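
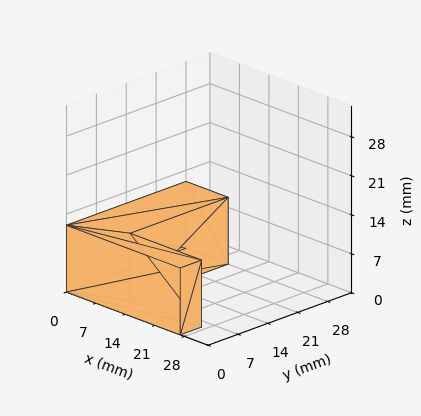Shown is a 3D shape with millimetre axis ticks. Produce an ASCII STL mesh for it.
Reading the render: the shape is an L-shaped prism: outer 27 × 28 mm, arm thicknesses ≈ 5 mm (horizontal) and 10 mm (vertical), extruded 12 mm in z (dimensions read to the nearest mm from the axis ticks). For the STL, each face is triangulated and given an outward normal.

solid part
  facet normal 0.0000 0.0000 -1.0000
    outer loop
      vertex 27.000 5.000 0.000
      vertex 27.000 0.000 0.000
      vertex 0.000 0.000 0.000
    endloop
  endfacet
  facet normal 0.0000 0.0000 -1.0000
    outer loop
      vertex 10.000 5.000 0.000
      vertex 27.000 5.000 0.000
      vertex 0.000 0.000 0.000
    endloop
  endfacet
  facet normal 0.0000 0.0000 -1.0000
    outer loop
      vertex 10.000 28.000 0.000
      vertex 10.000 5.000 0.000
      vertex 0.000 0.000 0.000
    endloop
  endfacet
  facet normal 0.0000 0.0000 -1.0000
    outer loop
      vertex 0.000 28.000 0.000
      vertex 10.000 28.000 0.000
      vertex 0.000 0.000 0.000
    endloop
  endfacet
  facet normal 0.0000 0.0000 1.0000
    outer loop
      vertex 0.000 0.000 12.000
      vertex 27.000 0.000 12.000
      vertex 27.000 5.000 12.000
    endloop
  endfacet
  facet normal 0.0000 0.0000 1.0000
    outer loop
      vertex 0.000 0.000 12.000
      vertex 27.000 5.000 12.000
      vertex 10.000 5.000 12.000
    endloop
  endfacet
  facet normal 0.0000 0.0000 1.0000
    outer loop
      vertex 0.000 0.000 12.000
      vertex 10.000 5.000 12.000
      vertex 10.000 28.000 12.000
    endloop
  endfacet
  facet normal 0.0000 0.0000 1.0000
    outer loop
      vertex 0.000 0.000 12.000
      vertex 10.000 28.000 12.000
      vertex 0.000 28.000 12.000
    endloop
  endfacet
  facet normal 0.0000 -1.0000 0.0000
    outer loop
      vertex 0.000 0.000 0.000
      vertex 27.000 0.000 0.000
      vertex 27.000 0.000 12.000
    endloop
  endfacet
  facet normal 0.0000 -1.0000 0.0000
    outer loop
      vertex 0.000 0.000 0.000
      vertex 27.000 0.000 12.000
      vertex 0.000 0.000 12.000
    endloop
  endfacet
  facet normal 1.0000 0.0000 0.0000
    outer loop
      vertex 27.000 0.000 0.000
      vertex 27.000 5.000 0.000
      vertex 27.000 5.000 12.000
    endloop
  endfacet
  facet normal 1.0000 0.0000 0.0000
    outer loop
      vertex 27.000 0.000 0.000
      vertex 27.000 5.000 12.000
      vertex 27.000 0.000 12.000
    endloop
  endfacet
  facet normal 0.0000 1.0000 0.0000
    outer loop
      vertex 27.000 5.000 0.000
      vertex 10.000 5.000 0.000
      vertex 10.000 5.000 12.000
    endloop
  endfacet
  facet normal 0.0000 1.0000 0.0000
    outer loop
      vertex 27.000 5.000 0.000
      vertex 10.000 5.000 12.000
      vertex 27.000 5.000 12.000
    endloop
  endfacet
  facet normal 1.0000 0.0000 0.0000
    outer loop
      vertex 10.000 5.000 0.000
      vertex 10.000 28.000 0.000
      vertex 10.000 28.000 12.000
    endloop
  endfacet
  facet normal 1.0000 0.0000 0.0000
    outer loop
      vertex 10.000 5.000 0.000
      vertex 10.000 28.000 12.000
      vertex 10.000 5.000 12.000
    endloop
  endfacet
  facet normal 0.0000 1.0000 0.0000
    outer loop
      vertex 10.000 28.000 0.000
      vertex 0.000 28.000 0.000
      vertex 0.000 28.000 12.000
    endloop
  endfacet
  facet normal 0.0000 1.0000 0.0000
    outer loop
      vertex 10.000 28.000 0.000
      vertex 0.000 28.000 12.000
      vertex 10.000 28.000 12.000
    endloop
  endfacet
  facet normal -1.0000 0.0000 0.0000
    outer loop
      vertex 0.000 28.000 0.000
      vertex 0.000 0.000 0.000
      vertex 0.000 0.000 12.000
    endloop
  endfacet
  facet normal -1.0000 0.0000 0.0000
    outer loop
      vertex 0.000 28.000 0.000
      vertex 0.000 0.000 12.000
      vertex 0.000 28.000 12.000
    endloop
  endfacet
endsolid part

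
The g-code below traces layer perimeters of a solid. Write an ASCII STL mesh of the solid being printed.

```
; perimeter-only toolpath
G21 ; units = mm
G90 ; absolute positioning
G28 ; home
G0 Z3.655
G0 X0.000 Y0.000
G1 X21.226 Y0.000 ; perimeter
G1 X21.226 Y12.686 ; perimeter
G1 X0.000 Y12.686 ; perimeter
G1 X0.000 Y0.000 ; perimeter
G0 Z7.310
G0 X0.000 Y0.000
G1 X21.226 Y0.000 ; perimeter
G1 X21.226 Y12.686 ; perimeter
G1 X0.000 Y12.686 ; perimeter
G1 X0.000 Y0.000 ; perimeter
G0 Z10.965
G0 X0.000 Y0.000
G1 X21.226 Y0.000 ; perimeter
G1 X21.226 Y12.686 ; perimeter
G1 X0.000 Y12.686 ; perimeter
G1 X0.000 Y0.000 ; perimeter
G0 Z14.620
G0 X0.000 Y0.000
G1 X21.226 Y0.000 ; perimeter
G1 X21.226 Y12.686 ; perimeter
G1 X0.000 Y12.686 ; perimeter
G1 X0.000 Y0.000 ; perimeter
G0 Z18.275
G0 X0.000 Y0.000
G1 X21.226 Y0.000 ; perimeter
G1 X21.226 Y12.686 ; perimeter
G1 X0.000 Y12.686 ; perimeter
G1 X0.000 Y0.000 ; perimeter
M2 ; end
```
solid part
  facet normal 0.0000 0.0000 -1.0000
    outer loop
      vertex 21.226 12.686 0.000
      vertex 21.226 0.000 0.000
      vertex 0.000 0.000 0.000
    endloop
  endfacet
  facet normal 0.0000 0.0000 -1.0000
    outer loop
      vertex 0.000 12.686 0.000
      vertex 21.226 12.686 0.000
      vertex 0.000 0.000 0.000
    endloop
  endfacet
  facet normal 0.0000 0.0000 1.0000
    outer loop
      vertex 0.000 0.000 18.275
      vertex 21.226 0.000 18.275
      vertex 21.226 12.686 18.275
    endloop
  endfacet
  facet normal 0.0000 0.0000 1.0000
    outer loop
      vertex 0.000 0.000 18.275
      vertex 21.226 12.686 18.275
      vertex 0.000 12.686 18.275
    endloop
  endfacet
  facet normal 0.0000 -1.0000 0.0000
    outer loop
      vertex 0.000 0.000 0.000
      vertex 21.226 0.000 0.000
      vertex 21.226 0.000 18.275
    endloop
  endfacet
  facet normal 0.0000 -1.0000 0.0000
    outer loop
      vertex 0.000 0.000 0.000
      vertex 21.226 0.000 18.275
      vertex 0.000 0.000 18.275
    endloop
  endfacet
  facet normal 0.0000 1.0000 0.0000
    outer loop
      vertex 21.226 12.686 18.275
      vertex 21.226 12.686 0.000
      vertex 0.000 12.686 0.000
    endloop
  endfacet
  facet normal 0.0000 1.0000 0.0000
    outer loop
      vertex 0.000 12.686 18.275
      vertex 21.226 12.686 18.275
      vertex 0.000 12.686 0.000
    endloop
  endfacet
  facet normal -1.0000 0.0000 0.0000
    outer loop
      vertex 0.000 12.686 18.275
      vertex 0.000 12.686 0.000
      vertex 0.000 0.000 0.000
    endloop
  endfacet
  facet normal -1.0000 0.0000 0.0000
    outer loop
      vertex 0.000 0.000 18.275
      vertex 0.000 12.686 18.275
      vertex 0.000 0.000 0.000
    endloop
  endfacet
  facet normal 1.0000 0.0000 0.0000
    outer loop
      vertex 21.226 0.000 0.000
      vertex 21.226 12.686 0.000
      vertex 21.226 12.686 18.275
    endloop
  endfacet
  facet normal 1.0000 0.0000 0.0000
    outer loop
      vertex 21.226 0.000 0.000
      vertex 21.226 12.686 18.275
      vertex 21.226 0.000 18.275
    endloop
  endfacet
endsolid part

The G0 Z moves step by Δz≈3.655 mm. Every layer's G1 loop is the same polygon, so the solid is a straight extrusion of it from z=0 to z≈18.3. Closing with flat bottom and top caps and triangulating gives 12 facets — a rectangular box, roughly 21.2 × 12.7 mm footprint and 18.3 mm tall.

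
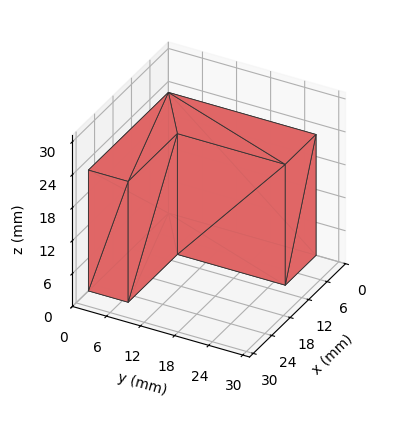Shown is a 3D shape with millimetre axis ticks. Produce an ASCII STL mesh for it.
Reading the render: the shape is an L-shaped prism: outer 26 × 26 mm, arm thicknesses ≈ 7 mm (horizontal) and 10 mm (vertical), extruded 22 mm in z (dimensions read to the nearest mm from the axis ticks). For the STL, each face is triangulated and given an outward normal.

solid part
  facet normal 0.0000 0.0000 -1.0000
    outer loop
      vertex 26.000 7.000 0.000
      vertex 26.000 0.000 0.000
      vertex 0.000 0.000 0.000
    endloop
  endfacet
  facet normal 0.0000 0.0000 -1.0000
    outer loop
      vertex 10.000 7.000 0.000
      vertex 26.000 7.000 0.000
      vertex 0.000 0.000 0.000
    endloop
  endfacet
  facet normal 0.0000 0.0000 -1.0000
    outer loop
      vertex 10.000 26.000 0.000
      vertex 10.000 7.000 0.000
      vertex 0.000 0.000 0.000
    endloop
  endfacet
  facet normal 0.0000 0.0000 -1.0000
    outer loop
      vertex 0.000 26.000 0.000
      vertex 10.000 26.000 0.000
      vertex 0.000 0.000 0.000
    endloop
  endfacet
  facet normal 0.0000 0.0000 1.0000
    outer loop
      vertex 0.000 0.000 22.000
      vertex 26.000 0.000 22.000
      vertex 26.000 7.000 22.000
    endloop
  endfacet
  facet normal 0.0000 0.0000 1.0000
    outer loop
      vertex 0.000 0.000 22.000
      vertex 26.000 7.000 22.000
      vertex 10.000 7.000 22.000
    endloop
  endfacet
  facet normal 0.0000 0.0000 1.0000
    outer loop
      vertex 0.000 0.000 22.000
      vertex 10.000 7.000 22.000
      vertex 10.000 26.000 22.000
    endloop
  endfacet
  facet normal 0.0000 0.0000 1.0000
    outer loop
      vertex 0.000 0.000 22.000
      vertex 10.000 26.000 22.000
      vertex 0.000 26.000 22.000
    endloop
  endfacet
  facet normal 0.0000 -1.0000 0.0000
    outer loop
      vertex 0.000 0.000 0.000
      vertex 26.000 0.000 0.000
      vertex 26.000 0.000 22.000
    endloop
  endfacet
  facet normal 0.0000 -1.0000 0.0000
    outer loop
      vertex 0.000 0.000 0.000
      vertex 26.000 0.000 22.000
      vertex 0.000 0.000 22.000
    endloop
  endfacet
  facet normal 1.0000 0.0000 0.0000
    outer loop
      vertex 26.000 0.000 0.000
      vertex 26.000 7.000 0.000
      vertex 26.000 7.000 22.000
    endloop
  endfacet
  facet normal 1.0000 0.0000 0.0000
    outer loop
      vertex 26.000 0.000 0.000
      vertex 26.000 7.000 22.000
      vertex 26.000 0.000 22.000
    endloop
  endfacet
  facet normal 0.0000 1.0000 0.0000
    outer loop
      vertex 26.000 7.000 0.000
      vertex 10.000 7.000 0.000
      vertex 10.000 7.000 22.000
    endloop
  endfacet
  facet normal 0.0000 1.0000 0.0000
    outer loop
      vertex 26.000 7.000 0.000
      vertex 10.000 7.000 22.000
      vertex 26.000 7.000 22.000
    endloop
  endfacet
  facet normal 1.0000 0.0000 0.0000
    outer loop
      vertex 10.000 7.000 0.000
      vertex 10.000 26.000 0.000
      vertex 10.000 26.000 22.000
    endloop
  endfacet
  facet normal 1.0000 0.0000 0.0000
    outer loop
      vertex 10.000 7.000 0.000
      vertex 10.000 26.000 22.000
      vertex 10.000 7.000 22.000
    endloop
  endfacet
  facet normal 0.0000 1.0000 0.0000
    outer loop
      vertex 10.000 26.000 0.000
      vertex 0.000 26.000 0.000
      vertex 0.000 26.000 22.000
    endloop
  endfacet
  facet normal 0.0000 1.0000 0.0000
    outer loop
      vertex 10.000 26.000 0.000
      vertex 0.000 26.000 22.000
      vertex 10.000 26.000 22.000
    endloop
  endfacet
  facet normal -1.0000 0.0000 0.0000
    outer loop
      vertex 0.000 26.000 0.000
      vertex 0.000 0.000 0.000
      vertex 0.000 0.000 22.000
    endloop
  endfacet
  facet normal -1.0000 0.0000 0.0000
    outer loop
      vertex 0.000 26.000 0.000
      vertex 0.000 0.000 22.000
      vertex 0.000 26.000 22.000
    endloop
  endfacet
endsolid part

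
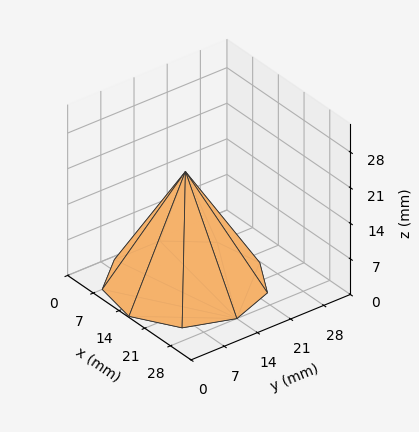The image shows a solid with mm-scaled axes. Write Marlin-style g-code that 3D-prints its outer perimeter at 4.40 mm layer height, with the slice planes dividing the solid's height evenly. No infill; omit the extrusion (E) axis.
Reading the render: the shape is a regular 9-sided pyramid, base circumscribed radius ≈ 14 mm, apex at z ≈ 22 mm (dimensions read to the nearest mm from the axis ticks). For the g-code, the solid's height is divided into equal slices at the stated Δz and each level perimeter traced with G1 moves after a G0 lift.

; perimeter-only toolpath
G21 ; units = mm
G90 ; absolute positioning
G28 ; home
; layer 1
G0 Z4.40
G0 X25.20 Y14.00
G1 X22.58 Y21.20
G1 X15.94 Y25.03
G1 X8.40 Y23.70
G1 X3.47 Y17.83
G1 X3.47 Y10.17
G1 X8.40 Y4.30
G1 X15.94 Y2.97
G1 X22.58 Y6.80
G1 X25.20 Y14.00
; layer 2
G0 Z8.80
G0 X22.40 Y14.00
G1 X20.43 Y19.40
G1 X15.46 Y22.27
G1 X9.80 Y21.27
G1 X6.10 Y16.87
G1 X6.10 Y11.13
G1 X9.80 Y6.73
G1 X15.46 Y5.73
G1 X20.43 Y8.60
G1 X22.40 Y14.00
; layer 3
G0 Z13.20
G0 X19.60 Y14.00
G1 X18.29 Y17.60
G1 X14.97 Y19.52
G1 X11.20 Y18.85
G1 X8.74 Y15.92
G1 X8.74 Y12.08
G1 X11.20 Y9.15
G1 X14.97 Y8.48
G1 X18.29 Y10.40
G1 X19.60 Y14.00
; layer 4
G0 Z17.60
G0 X16.80 Y14.00
G1 X16.14 Y15.80
G1 X14.49 Y16.76
G1 X12.60 Y16.42
G1 X11.37 Y14.96
G1 X11.37 Y13.04
G1 X12.60 Y11.58
G1 X14.49 Y11.24
G1 X16.14 Y12.20
G1 X16.80 Y14.00
M2 ; end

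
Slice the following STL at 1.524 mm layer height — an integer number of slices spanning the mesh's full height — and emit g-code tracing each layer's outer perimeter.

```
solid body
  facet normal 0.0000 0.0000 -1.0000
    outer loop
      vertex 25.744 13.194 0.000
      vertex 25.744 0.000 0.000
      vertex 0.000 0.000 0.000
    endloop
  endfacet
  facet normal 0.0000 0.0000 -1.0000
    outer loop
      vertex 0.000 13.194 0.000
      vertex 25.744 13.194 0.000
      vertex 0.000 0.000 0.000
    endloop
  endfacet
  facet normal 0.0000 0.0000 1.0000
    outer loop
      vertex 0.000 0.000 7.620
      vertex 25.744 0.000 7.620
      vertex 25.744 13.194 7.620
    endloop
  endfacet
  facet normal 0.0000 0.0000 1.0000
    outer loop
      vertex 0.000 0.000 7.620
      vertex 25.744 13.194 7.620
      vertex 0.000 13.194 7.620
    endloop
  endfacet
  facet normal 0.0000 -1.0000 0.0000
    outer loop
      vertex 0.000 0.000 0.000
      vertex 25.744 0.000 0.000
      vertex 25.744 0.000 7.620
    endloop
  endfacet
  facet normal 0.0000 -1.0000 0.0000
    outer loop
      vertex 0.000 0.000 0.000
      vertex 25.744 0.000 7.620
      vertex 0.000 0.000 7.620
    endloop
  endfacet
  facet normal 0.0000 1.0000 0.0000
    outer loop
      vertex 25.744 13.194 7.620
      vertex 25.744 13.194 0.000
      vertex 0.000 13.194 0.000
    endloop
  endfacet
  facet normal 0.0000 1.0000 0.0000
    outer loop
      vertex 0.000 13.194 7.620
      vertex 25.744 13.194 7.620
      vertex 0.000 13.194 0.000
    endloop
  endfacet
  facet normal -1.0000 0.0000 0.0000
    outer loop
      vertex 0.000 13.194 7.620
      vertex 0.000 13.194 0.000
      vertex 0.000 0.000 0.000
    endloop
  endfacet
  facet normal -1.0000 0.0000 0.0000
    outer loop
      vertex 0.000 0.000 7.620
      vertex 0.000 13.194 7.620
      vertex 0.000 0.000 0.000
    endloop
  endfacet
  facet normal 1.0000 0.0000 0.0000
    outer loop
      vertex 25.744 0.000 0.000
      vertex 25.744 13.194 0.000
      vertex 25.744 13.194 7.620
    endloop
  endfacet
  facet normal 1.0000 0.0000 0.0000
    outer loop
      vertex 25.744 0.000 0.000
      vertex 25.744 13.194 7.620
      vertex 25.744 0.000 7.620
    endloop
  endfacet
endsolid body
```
; perimeter-only toolpath
G21 ; units = mm
G90 ; absolute positioning
G28 ; home
; layer 1
G0 Z1.524
G0 X0.000 Y0.000
G1 X25.744 Y0.000
G1 X25.744 Y13.194
G1 X0.000 Y13.194
G1 X0.000 Y0.000
; layer 2
G0 Z3.048
G0 X0.000 Y0.000
G1 X25.744 Y0.000
G1 X25.744 Y13.194
G1 X0.000 Y13.194
G1 X0.000 Y0.000
; layer 3
G0 Z4.572
G0 X0.000 Y0.000
G1 X25.744 Y0.000
G1 X25.744 Y13.194
G1 X0.000 Y13.194
G1 X0.000 Y0.000
; layer 4
G0 Z6.096
G0 X0.000 Y0.000
G1 X25.744 Y0.000
G1 X25.744 Y13.194
G1 X0.000 Y13.194
G1 X0.000 Y0.000
; layer 5
G0 Z7.620
G0 X0.000 Y0.000
G1 X25.744 Y0.000
G1 X25.744 Y13.194
G1 X0.000 Y13.194
G1 X0.000 Y0.000
M2 ; end

The solid is a rectangular box, roughly 25.7 × 13.2 mm footprint and 7.62 mm tall. Slicing at Δz = 1.524 mm — 5 equal slices spanning the solid's height, so layer i sits at z = i·h/5 — gives 5 non-empty perimeters. Each is a 4-segment closed polygon; G0 lifts to the layer z and rapids to the start vertex, then G1 traces the edges.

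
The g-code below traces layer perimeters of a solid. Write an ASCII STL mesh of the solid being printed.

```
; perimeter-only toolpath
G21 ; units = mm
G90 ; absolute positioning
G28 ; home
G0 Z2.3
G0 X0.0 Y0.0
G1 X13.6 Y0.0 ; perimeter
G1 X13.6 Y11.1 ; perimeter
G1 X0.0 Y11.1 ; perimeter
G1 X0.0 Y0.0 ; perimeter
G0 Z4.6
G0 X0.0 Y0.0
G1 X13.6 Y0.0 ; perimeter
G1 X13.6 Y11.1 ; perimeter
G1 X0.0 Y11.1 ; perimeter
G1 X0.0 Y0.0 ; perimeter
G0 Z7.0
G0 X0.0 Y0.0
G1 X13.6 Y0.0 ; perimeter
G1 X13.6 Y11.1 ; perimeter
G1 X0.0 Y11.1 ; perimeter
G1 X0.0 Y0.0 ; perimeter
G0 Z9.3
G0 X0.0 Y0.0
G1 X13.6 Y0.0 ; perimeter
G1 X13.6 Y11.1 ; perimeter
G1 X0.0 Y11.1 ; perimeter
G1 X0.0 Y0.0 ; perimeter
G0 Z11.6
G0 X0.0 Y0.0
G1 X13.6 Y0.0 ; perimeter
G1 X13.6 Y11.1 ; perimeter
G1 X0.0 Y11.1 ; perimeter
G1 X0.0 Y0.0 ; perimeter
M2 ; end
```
solid part
  facet normal 0.0000 0.0000 -1.0000
    outer loop
      vertex 13.6 11.1 0.0
      vertex 13.6 0.0 0.0
      vertex 0.0 0.0 0.0
    endloop
  endfacet
  facet normal 0.0000 0.0000 -1.0000
    outer loop
      vertex 0.0 11.1 0.0
      vertex 13.6 11.1 0.0
      vertex 0.0 0.0 0.0
    endloop
  endfacet
  facet normal 0.0000 0.0000 1.0000
    outer loop
      vertex 0.0 0.0 11.6
      vertex 13.6 0.0 11.6
      vertex 13.6 11.1 11.6
    endloop
  endfacet
  facet normal 0.0000 0.0000 1.0000
    outer loop
      vertex 0.0 0.0 11.6
      vertex 13.6 11.1 11.6
      vertex 0.0 11.1 11.6
    endloop
  endfacet
  facet normal 0.0000 -1.0000 0.0000
    outer loop
      vertex 0.0 0.0 0.0
      vertex 13.6 0.0 0.0
      vertex 13.6 0.0 11.6
    endloop
  endfacet
  facet normal 0.0000 -1.0000 0.0000
    outer loop
      vertex 0.0 0.0 0.0
      vertex 13.6 0.0 11.6
      vertex 0.0 0.0 11.6
    endloop
  endfacet
  facet normal 0.0000 1.0000 0.0000
    outer loop
      vertex 13.6 11.1 11.6
      vertex 13.6 11.1 0.0
      vertex 0.0 11.1 0.0
    endloop
  endfacet
  facet normal 0.0000 1.0000 0.0000
    outer loop
      vertex 0.0 11.1 11.6
      vertex 13.6 11.1 11.6
      vertex 0.0 11.1 0.0
    endloop
  endfacet
  facet normal -1.0000 0.0000 0.0000
    outer loop
      vertex 0.0 11.1 11.6
      vertex 0.0 11.1 0.0
      vertex 0.0 0.0 0.0
    endloop
  endfacet
  facet normal -1.0000 0.0000 0.0000
    outer loop
      vertex 0.0 0.0 11.6
      vertex 0.0 11.1 11.6
      vertex 0.0 0.0 0.0
    endloop
  endfacet
  facet normal 1.0000 0.0000 0.0000
    outer loop
      vertex 13.6 0.0 0.0
      vertex 13.6 11.1 0.0
      vertex 13.6 11.1 11.6
    endloop
  endfacet
  facet normal 1.0000 0.0000 0.0000
    outer loop
      vertex 13.6 0.0 0.0
      vertex 13.6 11.1 11.6
      vertex 13.6 0.0 11.6
    endloop
  endfacet
endsolid part

The G0 Z moves step by Δz≈2.3 mm. Every layer's G1 loop is the same polygon, so the solid is a straight extrusion of it from z=0 to z≈11.6. Closing with flat bottom and top caps and triangulating gives 12 facets — a rectangular box, roughly 13.6 × 11.1 mm footprint and 11.6 mm tall.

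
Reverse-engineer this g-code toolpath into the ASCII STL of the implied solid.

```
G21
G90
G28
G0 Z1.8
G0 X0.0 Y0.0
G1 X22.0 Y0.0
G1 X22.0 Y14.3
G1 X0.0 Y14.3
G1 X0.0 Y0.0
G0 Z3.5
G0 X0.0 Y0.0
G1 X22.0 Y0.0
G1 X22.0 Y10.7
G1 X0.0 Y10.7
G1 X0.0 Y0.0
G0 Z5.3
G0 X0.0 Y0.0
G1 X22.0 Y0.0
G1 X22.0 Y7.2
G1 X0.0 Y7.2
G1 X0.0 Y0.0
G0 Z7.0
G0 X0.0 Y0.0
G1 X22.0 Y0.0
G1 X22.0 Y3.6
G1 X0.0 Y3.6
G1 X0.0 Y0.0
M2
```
solid part
  facet normal 0.0000 0.0000 -1.0000
    outer loop
      vertex 22.0 17.9 0.0
      vertex 22.0 0.0 0.0
      vertex 0.0 0.0 0.0
    endloop
  endfacet
  facet normal 0.0000 0.0000 -1.0000
    outer loop
      vertex 0.0 17.9 0.0
      vertex 22.0 17.9 0.0
      vertex 0.0 0.0 0.0
    endloop
  endfacet
  facet normal 0.0000 -1.0000 0.0000
    outer loop
      vertex 0.0 0.0 0.0
      vertex 22.0 0.0 0.0
      vertex 22.0 0.0 8.8
    endloop
  endfacet
  facet normal 0.0000 -1.0000 0.0000
    outer loop
      vertex 0.0 0.0 0.0
      vertex 22.0 0.0 8.8
      vertex 0.0 0.0 8.8
    endloop
  endfacet
  facet normal 0.0000 0.4412 0.8974
    outer loop
      vertex 0.0 0.0 8.8
      vertex 22.0 0.0 8.8
      vertex 22.0 17.9 0.0
    endloop
  endfacet
  facet normal 0.0000 0.4412 0.8974
    outer loop
      vertex 0.0 0.0 8.8
      vertex 22.0 17.9 0.0
      vertex 0.0 17.9 0.0
    endloop
  endfacet
  facet normal -1.0000 0.0000 0.0000
    outer loop
      vertex 0.0 0.0 8.8
      vertex 0.0 17.9 0.0
      vertex 0.0 0.0 0.0
    endloop
  endfacet
  facet normal 1.0000 0.0000 0.0000
    outer loop
      vertex 22.0 0.0 0.0
      vertex 22.0 17.9 0.0
      vertex 22.0 0.0 8.8
    endloop
  endfacet
endsolid part

The G0 Z moves step by Δz≈1.8 mm. The G1 loops shrink linearly with z, so the solid tapers from its base footprint up to z≈8.8. Closing with a flat bottom cap and the tapered top and triangulating gives 8 facets — a wedge (ramp): 22 × 17.9 mm base, rising to 8.8 mm along the y=0 edge and sloping linearly to z=0 at y=17.9.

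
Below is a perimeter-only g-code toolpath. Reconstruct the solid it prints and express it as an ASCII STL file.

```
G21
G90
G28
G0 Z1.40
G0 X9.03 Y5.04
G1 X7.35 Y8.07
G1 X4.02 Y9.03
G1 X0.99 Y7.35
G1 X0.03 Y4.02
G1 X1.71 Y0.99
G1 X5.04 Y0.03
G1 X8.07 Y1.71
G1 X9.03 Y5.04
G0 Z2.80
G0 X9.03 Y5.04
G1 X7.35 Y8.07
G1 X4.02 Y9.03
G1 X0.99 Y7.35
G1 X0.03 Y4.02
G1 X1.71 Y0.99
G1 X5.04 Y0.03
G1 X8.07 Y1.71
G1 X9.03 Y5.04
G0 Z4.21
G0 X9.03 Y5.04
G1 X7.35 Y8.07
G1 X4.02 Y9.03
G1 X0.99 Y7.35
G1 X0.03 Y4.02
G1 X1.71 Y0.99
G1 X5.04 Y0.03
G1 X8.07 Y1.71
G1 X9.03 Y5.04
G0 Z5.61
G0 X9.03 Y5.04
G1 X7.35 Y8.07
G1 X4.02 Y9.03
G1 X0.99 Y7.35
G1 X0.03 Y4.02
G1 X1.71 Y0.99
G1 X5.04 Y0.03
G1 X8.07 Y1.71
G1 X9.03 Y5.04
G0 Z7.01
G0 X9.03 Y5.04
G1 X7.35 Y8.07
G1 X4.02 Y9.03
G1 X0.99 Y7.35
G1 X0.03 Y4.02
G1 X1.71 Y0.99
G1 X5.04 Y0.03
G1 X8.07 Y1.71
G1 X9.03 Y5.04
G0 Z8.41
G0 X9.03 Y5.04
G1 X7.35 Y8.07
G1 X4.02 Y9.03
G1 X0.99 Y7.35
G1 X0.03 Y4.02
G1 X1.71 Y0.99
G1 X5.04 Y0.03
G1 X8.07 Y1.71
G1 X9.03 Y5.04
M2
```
solid part
  facet normal 0.0000 0.0000 -1.0000
    outer loop
      vertex 4.02 9.03 0.00
      vertex 7.35 8.07 0.00
      vertex 9.03 5.04 0.00
    endloop
  endfacet
  facet normal 0.0000 0.0000 -1.0000
    outer loop
      vertex 0.99 7.35 0.00
      vertex 4.02 9.03 0.00
      vertex 9.03 5.04 0.00
    endloop
  endfacet
  facet normal 0.0000 0.0000 -1.0000
    outer loop
      vertex 0.03 4.02 0.00
      vertex 0.99 7.35 0.00
      vertex 9.03 5.04 0.00
    endloop
  endfacet
  facet normal 0.0000 0.0000 -1.0000
    outer loop
      vertex 1.71 0.99 0.00
      vertex 0.03 4.02 0.00
      vertex 9.03 5.04 0.00
    endloop
  endfacet
  facet normal 0.0000 0.0000 -1.0000
    outer loop
      vertex 5.04 0.03 0.00
      vertex 1.71 0.99 0.00
      vertex 9.03 5.04 0.00
    endloop
  endfacet
  facet normal 0.0000 0.0000 -1.0000
    outer loop
      vertex 8.07 1.71 0.00
      vertex 5.04 0.03 0.00
      vertex 9.03 5.04 0.00
    endloop
  endfacet
  facet normal 0.0000 0.0000 1.0000
    outer loop
      vertex 9.03 5.04 8.41
      vertex 7.35 8.07 8.41
      vertex 4.02 9.03 8.41
    endloop
  endfacet
  facet normal 0.0000 0.0000 1.0000
    outer loop
      vertex 9.03 5.04 8.41
      vertex 4.02 9.03 8.41
      vertex 0.99 7.35 8.41
    endloop
  endfacet
  facet normal 0.0000 0.0000 1.0000
    outer loop
      vertex 9.03 5.04 8.41
      vertex 0.99 7.35 8.41
      vertex 0.03 4.02 8.41
    endloop
  endfacet
  facet normal 0.0000 0.0000 1.0000
    outer loop
      vertex 9.03 5.04 8.41
      vertex 0.03 4.02 8.41
      vertex 1.71 0.99 8.41
    endloop
  endfacet
  facet normal 0.0000 0.0000 1.0000
    outer loop
      vertex 9.03 5.04 8.41
      vertex 1.71 0.99 8.41
      vertex 5.04 0.03 8.41
    endloop
  endfacet
  facet normal 0.0000 0.0000 1.0000
    outer loop
      vertex 9.03 5.04 8.41
      vertex 5.04 0.03 8.41
      vertex 8.07 1.71 8.41
    endloop
  endfacet
  facet normal 0.8746 0.4849 0.0000
    outer loop
      vertex 9.03 5.04 0.00
      vertex 7.35 8.07 0.00
      vertex 7.35 8.07 8.41
    endloop
  endfacet
  facet normal 0.8746 0.4849 0.0000
    outer loop
      vertex 9.03 5.04 0.00
      vertex 7.35 8.07 8.41
      vertex 9.03 5.04 8.41
    endloop
  endfacet
  facet normal 0.2770 0.9609 0.0000
    outer loop
      vertex 7.35 8.07 0.00
      vertex 4.02 9.03 0.00
      vertex 4.02 9.03 8.41
    endloop
  endfacet
  facet normal 0.2770 0.9609 0.0000
    outer loop
      vertex 7.35 8.07 0.00
      vertex 4.02 9.03 8.41
      vertex 7.35 8.07 8.41
    endloop
  endfacet
  facet normal -0.4849 0.8746 0.0000
    outer loop
      vertex 4.02 9.03 0.00
      vertex 0.99 7.35 0.00
      vertex 0.99 7.35 8.41
    endloop
  endfacet
  facet normal -0.4849 0.8746 0.0000
    outer loop
      vertex 4.02 9.03 0.00
      vertex 0.99 7.35 8.41
      vertex 4.02 9.03 8.41
    endloop
  endfacet
  facet normal -0.9609 0.2770 0.0000
    outer loop
      vertex 0.99 7.35 0.00
      vertex 0.03 4.02 0.00
      vertex 0.03 4.02 8.41
    endloop
  endfacet
  facet normal -0.9609 0.2770 0.0000
    outer loop
      vertex 0.99 7.35 0.00
      vertex 0.03 4.02 8.41
      vertex 0.99 7.35 8.41
    endloop
  endfacet
  facet normal -0.8746 -0.4849 0.0000
    outer loop
      vertex 0.03 4.02 0.00
      vertex 1.71 0.99 0.00
      vertex 1.71 0.99 8.41
    endloop
  endfacet
  facet normal -0.8746 -0.4849 0.0000
    outer loop
      vertex 0.03 4.02 0.00
      vertex 1.71 0.99 8.41
      vertex 0.03 4.02 8.41
    endloop
  endfacet
  facet normal -0.2770 -0.9609 0.0000
    outer loop
      vertex 1.71 0.99 0.00
      vertex 5.04 0.03 0.00
      vertex 5.04 0.03 8.41
    endloop
  endfacet
  facet normal -0.2770 -0.9609 0.0000
    outer loop
      vertex 1.71 0.99 0.00
      vertex 5.04 0.03 8.41
      vertex 1.71 0.99 8.41
    endloop
  endfacet
  facet normal 0.4849 -0.8746 0.0000
    outer loop
      vertex 5.04 0.03 0.00
      vertex 8.07 1.71 0.00
      vertex 8.07 1.71 8.41
    endloop
  endfacet
  facet normal 0.4849 -0.8746 0.0000
    outer loop
      vertex 5.04 0.03 0.00
      vertex 8.07 1.71 8.41
      vertex 5.04 0.03 8.41
    endloop
  endfacet
  facet normal 0.9609 -0.2770 0.0000
    outer loop
      vertex 8.07 1.71 0.00
      vertex 9.03 5.04 0.00
      vertex 9.03 5.04 8.41
    endloop
  endfacet
  facet normal 0.9609 -0.2770 0.0000
    outer loop
      vertex 8.07 1.71 0.00
      vertex 9.03 5.04 8.41
      vertex 8.07 1.71 8.41
    endloop
  endfacet
endsolid part

The G0 Z moves step by Δz≈1.40 mm. Every layer's G1 loop is the same polygon, so the solid is a straight extrusion of it from z=0 to z≈8.41. Closing with flat bottom and top caps and triangulating gives 28 facets — a regular 8-sided prism (a cylinder approximated with 8 flat sides), circumscribed radius ≈ 4.53 mm, height ≈ 8.41 mm.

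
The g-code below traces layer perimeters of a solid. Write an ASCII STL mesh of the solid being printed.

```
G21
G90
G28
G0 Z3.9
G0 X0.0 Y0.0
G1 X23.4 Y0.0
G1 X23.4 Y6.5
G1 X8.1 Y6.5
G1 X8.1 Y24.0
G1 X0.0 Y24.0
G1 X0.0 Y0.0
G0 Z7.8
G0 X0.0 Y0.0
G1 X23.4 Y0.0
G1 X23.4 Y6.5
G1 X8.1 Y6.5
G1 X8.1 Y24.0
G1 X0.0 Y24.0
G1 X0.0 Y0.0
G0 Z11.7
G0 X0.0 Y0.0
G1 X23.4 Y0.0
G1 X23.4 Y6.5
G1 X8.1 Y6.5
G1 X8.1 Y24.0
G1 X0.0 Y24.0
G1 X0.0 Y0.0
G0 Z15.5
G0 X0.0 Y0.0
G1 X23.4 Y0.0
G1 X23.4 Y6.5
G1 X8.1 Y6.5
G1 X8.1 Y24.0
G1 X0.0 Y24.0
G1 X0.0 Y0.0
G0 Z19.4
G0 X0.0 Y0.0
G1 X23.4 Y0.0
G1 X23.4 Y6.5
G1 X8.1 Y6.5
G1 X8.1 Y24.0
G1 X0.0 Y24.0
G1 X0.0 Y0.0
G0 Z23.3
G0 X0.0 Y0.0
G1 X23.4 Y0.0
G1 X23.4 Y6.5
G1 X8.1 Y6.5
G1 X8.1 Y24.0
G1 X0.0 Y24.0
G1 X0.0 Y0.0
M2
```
solid part
  facet normal 0.0000 0.0000 -1.0000
    outer loop
      vertex 23.4 6.5 0.0
      vertex 23.4 0.0 0.0
      vertex 0.0 0.0 0.0
    endloop
  endfacet
  facet normal 0.0000 0.0000 -1.0000
    outer loop
      vertex 8.1 6.5 0.0
      vertex 23.4 6.5 0.0
      vertex 0.0 0.0 0.0
    endloop
  endfacet
  facet normal 0.0000 0.0000 -1.0000
    outer loop
      vertex 8.1 24.0 0.0
      vertex 8.1 6.5 0.0
      vertex 0.0 0.0 0.0
    endloop
  endfacet
  facet normal 0.0000 0.0000 -1.0000
    outer loop
      vertex 0.0 24.0 0.0
      vertex 8.1 24.0 0.0
      vertex 0.0 0.0 0.0
    endloop
  endfacet
  facet normal 0.0000 0.0000 1.0000
    outer loop
      vertex 0.0 0.0 23.3
      vertex 23.4 0.0 23.3
      vertex 23.4 6.5 23.3
    endloop
  endfacet
  facet normal 0.0000 0.0000 1.0000
    outer loop
      vertex 0.0 0.0 23.3
      vertex 23.4 6.5 23.3
      vertex 8.1 6.5 23.3
    endloop
  endfacet
  facet normal 0.0000 0.0000 1.0000
    outer loop
      vertex 0.0 0.0 23.3
      vertex 8.1 6.5 23.3
      vertex 8.1 24.0 23.3
    endloop
  endfacet
  facet normal 0.0000 0.0000 1.0000
    outer loop
      vertex 0.0 0.0 23.3
      vertex 8.1 24.0 23.3
      vertex 0.0 24.0 23.3
    endloop
  endfacet
  facet normal 0.0000 -1.0000 0.0000
    outer loop
      vertex 0.0 0.0 0.0
      vertex 23.4 0.0 0.0
      vertex 23.4 0.0 23.3
    endloop
  endfacet
  facet normal 0.0000 -1.0000 0.0000
    outer loop
      vertex 0.0 0.0 0.0
      vertex 23.4 0.0 23.3
      vertex 0.0 0.0 23.3
    endloop
  endfacet
  facet normal 1.0000 0.0000 0.0000
    outer loop
      vertex 23.4 0.0 0.0
      vertex 23.4 6.5 0.0
      vertex 23.4 6.5 23.3
    endloop
  endfacet
  facet normal 1.0000 0.0000 0.0000
    outer loop
      vertex 23.4 0.0 0.0
      vertex 23.4 6.5 23.3
      vertex 23.4 0.0 23.3
    endloop
  endfacet
  facet normal 0.0000 1.0000 0.0000
    outer loop
      vertex 23.4 6.5 0.0
      vertex 8.1 6.5 0.0
      vertex 8.1 6.5 23.3
    endloop
  endfacet
  facet normal 0.0000 1.0000 0.0000
    outer loop
      vertex 23.4 6.5 0.0
      vertex 8.1 6.5 23.3
      vertex 23.4 6.5 23.3
    endloop
  endfacet
  facet normal 1.0000 0.0000 0.0000
    outer loop
      vertex 8.1 6.5 0.0
      vertex 8.1 24.0 0.0
      vertex 8.1 24.0 23.3
    endloop
  endfacet
  facet normal 1.0000 0.0000 0.0000
    outer loop
      vertex 8.1 6.5 0.0
      vertex 8.1 24.0 23.3
      vertex 8.1 6.5 23.3
    endloop
  endfacet
  facet normal 0.0000 1.0000 0.0000
    outer loop
      vertex 8.1 24.0 0.0
      vertex 0.0 24.0 0.0
      vertex 0.0 24.0 23.3
    endloop
  endfacet
  facet normal 0.0000 1.0000 0.0000
    outer loop
      vertex 8.1 24.0 0.0
      vertex 0.0 24.0 23.3
      vertex 8.1 24.0 23.3
    endloop
  endfacet
  facet normal -1.0000 0.0000 0.0000
    outer loop
      vertex 0.0 24.0 0.0
      vertex 0.0 0.0 0.0
      vertex 0.0 0.0 23.3
    endloop
  endfacet
  facet normal -1.0000 0.0000 0.0000
    outer loop
      vertex 0.0 24.0 0.0
      vertex 0.0 0.0 23.3
      vertex 0.0 24.0 23.3
    endloop
  endfacet
endsolid part

The G0 Z moves step by Δz≈3.9 mm. Every layer's G1 loop is the same polygon, so the solid is a straight extrusion of it from z=0 to z≈23.3. Closing with flat bottom and top caps and triangulating gives 20 facets — an L-shaped prism: outer 23.4 × 24 mm, arm thicknesses ≈ 6.5 mm (horizontal) and 8.1 mm (vertical), extruded 23.3 mm in z.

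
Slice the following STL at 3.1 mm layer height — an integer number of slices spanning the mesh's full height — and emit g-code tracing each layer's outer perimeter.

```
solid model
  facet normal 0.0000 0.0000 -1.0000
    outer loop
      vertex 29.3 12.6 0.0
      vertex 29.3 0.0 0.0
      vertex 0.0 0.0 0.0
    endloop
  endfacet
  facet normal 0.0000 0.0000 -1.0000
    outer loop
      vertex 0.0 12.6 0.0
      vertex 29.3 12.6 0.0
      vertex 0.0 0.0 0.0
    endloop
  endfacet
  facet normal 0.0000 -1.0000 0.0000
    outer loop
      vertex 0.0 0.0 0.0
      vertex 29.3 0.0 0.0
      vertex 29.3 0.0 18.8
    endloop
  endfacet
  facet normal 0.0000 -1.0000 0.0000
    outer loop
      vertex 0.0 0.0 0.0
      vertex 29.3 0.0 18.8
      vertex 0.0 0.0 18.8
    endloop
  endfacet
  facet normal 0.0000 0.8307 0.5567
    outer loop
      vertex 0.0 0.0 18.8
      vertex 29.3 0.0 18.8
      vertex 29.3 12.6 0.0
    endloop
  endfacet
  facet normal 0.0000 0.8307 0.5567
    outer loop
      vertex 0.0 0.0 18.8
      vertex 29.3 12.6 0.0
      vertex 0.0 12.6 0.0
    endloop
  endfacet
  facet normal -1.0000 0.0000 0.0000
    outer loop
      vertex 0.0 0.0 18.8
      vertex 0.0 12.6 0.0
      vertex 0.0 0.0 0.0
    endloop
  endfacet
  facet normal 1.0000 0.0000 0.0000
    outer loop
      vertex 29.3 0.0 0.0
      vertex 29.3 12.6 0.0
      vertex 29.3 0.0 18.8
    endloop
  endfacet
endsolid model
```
; perimeter-only toolpath
G21 ; units = mm
G90 ; absolute positioning
G28 ; home
; layer 1
G0 Z3.1
G0 X0.0 Y0.0
G1 X29.3 Y0.0
G1 X29.3 Y10.5
G1 X0.0 Y10.5
G1 X0.0 Y0.0
; layer 2
G0 Z6.3
G0 X0.0 Y0.0
G1 X29.3 Y0.0
G1 X29.3 Y8.4
G1 X0.0 Y8.4
G1 X0.0 Y0.0
; layer 3
G0 Z9.4
G0 X0.0 Y0.0
G1 X29.3 Y0.0
G1 X29.3 Y6.3
G1 X0.0 Y6.3
G1 X0.0 Y0.0
; layer 4
G0 Z12.5
G0 X0.0 Y0.0
G1 X29.3 Y0.0
G1 X29.3 Y4.2
G1 X0.0 Y4.2
G1 X0.0 Y0.0
; layer 5
G0 Z15.7
G0 X0.0 Y0.0
G1 X29.3 Y0.0
G1 X29.3 Y2.1
G1 X0.0 Y2.1
G1 X0.0 Y0.0
M2 ; end

The solid is a wedge (ramp): 29.3 × 12.6 mm base, rising to 18.8 mm along the y=0 edge and sloping linearly to z=0 at y=12.6. Slicing at Δz = 3.1 mm — 6 equal slices spanning the solid's height, so layer i sits at z = i·h/6 — gives 5 non-empty perimeters. Each is a 4-segment closed polygon; G0 lifts to the layer z and rapids to the start vertex, then G1 traces the edges. The cross-section shrinks linearly with z (the slice at the apex is degenerate and omitted).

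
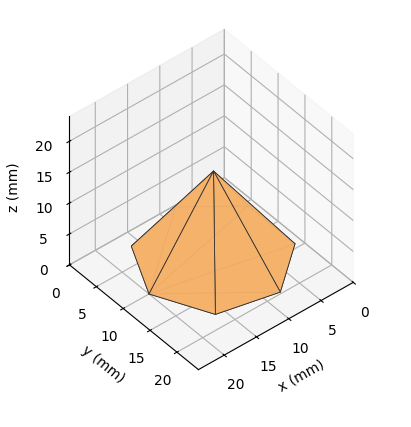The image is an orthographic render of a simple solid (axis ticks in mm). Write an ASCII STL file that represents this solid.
Reading the render: the shape is a regular 7-sided pyramid, base circumscribed radius ≈ 10 mm, apex at z ≈ 14 mm (dimensions read to the nearest mm from the axis ticks). For the STL, each face is triangulated and given an outward normal.

solid part
  facet normal 0.0000 0.0000 -1.0000
    outer loop
      vertex 7.77 19.75 0.00
      vertex 16.23 17.82 0.00
      vertex 20.00 10.00 0.00
    endloop
  endfacet
  facet normal 0.0000 0.0000 -1.0000
    outer loop
      vertex 0.99 14.34 0.00
      vertex 7.77 19.75 0.00
      vertex 20.00 10.00 0.00
    endloop
  endfacet
  facet normal 0.0000 0.0000 -1.0000
    outer loop
      vertex 0.99 5.66 0.00
      vertex 0.99 14.34 0.00
      vertex 20.00 10.00 0.00
    endloop
  endfacet
  facet normal 0.0000 0.0000 -1.0000
    outer loop
      vertex 7.77 0.25 0.00
      vertex 0.99 5.66 0.00
      vertex 20.00 10.00 0.00
    endloop
  endfacet
  facet normal 0.0000 0.0000 -1.0000
    outer loop
      vertex 16.23 2.18 0.00
      vertex 7.77 0.25 0.00
      vertex 20.00 10.00 0.00
    endloop
  endfacet
  facet normal 0.7575 0.3652 0.5411
    outer loop
      vertex 20.00 10.00 0.00
      vertex 16.23 17.82 0.00
      vertex 10.00 10.00 14.00
    endloop
  endfacet
  facet normal 0.1870 0.8198 0.5412
    outer loop
      vertex 16.23 17.82 0.00
      vertex 7.77 19.75 0.00
      vertex 10.00 10.00 14.00
    endloop
  endfacet
  facet normal -0.5244 0.6573 0.5413
    outer loop
      vertex 7.77 19.75 0.00
      vertex 0.99 14.34 0.00
      vertex 10.00 10.00 14.00
    endloop
  endfacet
  facet normal -0.8409 0.0000 0.5412
    outer loop
      vertex 0.99 14.34 0.00
      vertex 0.99 5.66 0.00
      vertex 10.00 10.00 14.00
    endloop
  endfacet
  facet normal -0.5244 -0.6573 0.5413
    outer loop
      vertex 0.99 5.66 0.00
      vertex 7.77 0.25 0.00
      vertex 10.00 10.00 14.00
    endloop
  endfacet
  facet normal 0.1870 -0.8198 0.5412
    outer loop
      vertex 7.77 0.25 0.00
      vertex 16.23 2.18 0.00
      vertex 10.00 10.00 14.00
    endloop
  endfacet
  facet normal 0.7575 -0.3652 0.5411
    outer loop
      vertex 16.23 2.18 0.00
      vertex 20.00 10.00 0.00
      vertex 10.00 10.00 14.00
    endloop
  endfacet
endsolid part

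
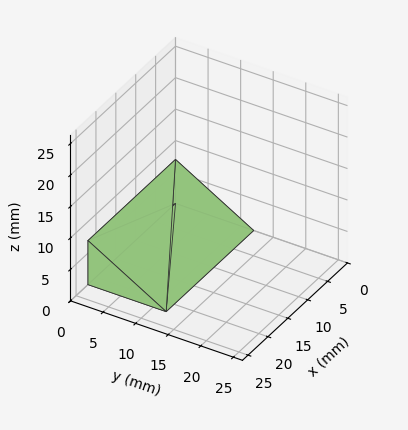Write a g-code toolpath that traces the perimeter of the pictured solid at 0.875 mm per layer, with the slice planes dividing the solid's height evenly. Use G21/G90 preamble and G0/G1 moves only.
Reading the render: the shape is a wedge (ramp): 22 × 12 mm base, rising to 7 mm along the y=0 edge and sloping linearly to z=0 at y=12 (dimensions read to the nearest mm from the axis ticks). For the g-code, the solid's height is divided into equal slices at the stated Δz and each level perimeter traced with G1 moves after a G0 lift.

; perimeter-only toolpath
G21 ; units = mm
G90 ; absolute positioning
G28 ; home
; layer 1
G0 Z0.875
G0 X0.000 Y0.000
G1 X22.000 Y0.000
G1 X22.000 Y10.500
G1 X0.000 Y10.500
G1 X0.000 Y0.000
; layer 2
G0 Z1.750
G0 X0.000 Y0.000
G1 X22.000 Y0.000
G1 X22.000 Y9.000
G1 X0.000 Y9.000
G1 X0.000 Y0.000
; layer 3
G0 Z2.625
G0 X0.000 Y0.000
G1 X22.000 Y0.000
G1 X22.000 Y7.500
G1 X0.000 Y7.500
G1 X0.000 Y0.000
; layer 4
G0 Z3.500
G0 X0.000 Y0.000
G1 X22.000 Y0.000
G1 X22.000 Y6.000
G1 X0.000 Y6.000
G1 X0.000 Y0.000
; layer 5
G0 Z4.375
G0 X0.000 Y0.000
G1 X22.000 Y0.000
G1 X22.000 Y4.500
G1 X0.000 Y4.500
G1 X0.000 Y0.000
; layer 6
G0 Z5.250
G0 X0.000 Y0.000
G1 X22.000 Y0.000
G1 X22.000 Y3.000
G1 X0.000 Y3.000
G1 X0.000 Y0.000
; layer 7
G0 Z6.125
G0 X0.000 Y0.000
G1 X22.000 Y0.000
G1 X22.000 Y1.500
G1 X0.000 Y1.500
G1 X0.000 Y0.000
M2 ; end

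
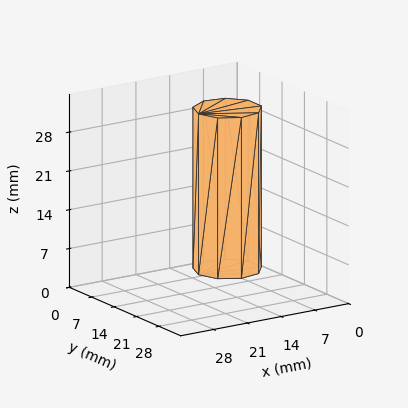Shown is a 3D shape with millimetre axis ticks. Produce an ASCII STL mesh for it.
Reading the render: the shape is a regular 9-sided prism (a cylinder approximated with 9 flat sides), circumscribed radius ≈ 6 mm, height ≈ 29 mm (dimensions read to the nearest mm from the axis ticks). For the STL, each face is triangulated and given an outward normal.

solid part
  facet normal 0.0000 0.0000 -1.0000
    outer loop
      vertex 7.042 11.909 0.000
      vertex 10.596 9.857 0.000
      vertex 12.000 6.000 0.000
    endloop
  endfacet
  facet normal 0.0000 0.0000 -1.0000
    outer loop
      vertex 3.000 11.196 0.000
      vertex 7.042 11.909 0.000
      vertex 12.000 6.000 0.000
    endloop
  endfacet
  facet normal 0.0000 0.0000 -1.0000
    outer loop
      vertex 0.362 8.052 0.000
      vertex 3.000 11.196 0.000
      vertex 12.000 6.000 0.000
    endloop
  endfacet
  facet normal 0.0000 0.0000 -1.0000
    outer loop
      vertex 0.362 3.948 0.000
      vertex 0.362 8.052 0.000
      vertex 12.000 6.000 0.000
    endloop
  endfacet
  facet normal 0.0000 0.0000 -1.0000
    outer loop
      vertex 3.000 0.804 0.000
      vertex 0.362 3.948 0.000
      vertex 12.000 6.000 0.000
    endloop
  endfacet
  facet normal 0.0000 0.0000 -1.0000
    outer loop
      vertex 7.042 0.091 0.000
      vertex 3.000 0.804 0.000
      vertex 12.000 6.000 0.000
    endloop
  endfacet
  facet normal 0.0000 0.0000 -1.0000
    outer loop
      vertex 10.596 2.143 0.000
      vertex 7.042 0.091 0.000
      vertex 12.000 6.000 0.000
    endloop
  endfacet
  facet normal 0.0000 0.0000 1.0000
    outer loop
      vertex 12.000 6.000 29.000
      vertex 10.596 9.857 29.000
      vertex 7.042 11.909 29.000
    endloop
  endfacet
  facet normal 0.0000 0.0000 1.0000
    outer loop
      vertex 12.000 6.000 29.000
      vertex 7.042 11.909 29.000
      vertex 3.000 11.196 29.000
    endloop
  endfacet
  facet normal 0.0000 0.0000 1.0000
    outer loop
      vertex 12.000 6.000 29.000
      vertex 3.000 11.196 29.000
      vertex 0.362 8.052 29.000
    endloop
  endfacet
  facet normal 0.0000 0.0000 1.0000
    outer loop
      vertex 12.000 6.000 29.000
      vertex 0.362 8.052 29.000
      vertex 0.362 3.948 29.000
    endloop
  endfacet
  facet normal 0.0000 0.0000 1.0000
    outer loop
      vertex 12.000 6.000 29.000
      vertex 0.362 3.948 29.000
      vertex 3.000 0.804 29.000
    endloop
  endfacet
  facet normal 0.0000 0.0000 1.0000
    outer loop
      vertex 12.000 6.000 29.000
      vertex 3.000 0.804 29.000
      vertex 7.042 0.091 29.000
    endloop
  endfacet
  facet normal 0.0000 0.0000 1.0000
    outer loop
      vertex 12.000 6.000 29.000
      vertex 7.042 0.091 29.000
      vertex 10.596 2.143 29.000
    endloop
  endfacet
  facet normal 0.9397 0.3421 0.0000
    outer loop
      vertex 12.000 6.000 0.000
      vertex 10.596 9.857 0.000
      vertex 10.596 9.857 29.000
    endloop
  endfacet
  facet normal 0.9397 0.3421 0.0000
    outer loop
      vertex 12.000 6.000 0.000
      vertex 10.596 9.857 29.000
      vertex 12.000 6.000 29.000
    endloop
  endfacet
  facet normal 0.5000 0.8660 0.0000
    outer loop
      vertex 10.596 9.857 0.000
      vertex 7.042 11.909 0.000
      vertex 7.042 11.909 29.000
    endloop
  endfacet
  facet normal 0.5000 0.8660 0.0000
    outer loop
      vertex 10.596 9.857 0.000
      vertex 7.042 11.909 29.000
      vertex 10.596 9.857 29.000
    endloop
  endfacet
  facet normal -0.1737 0.9848 0.0000
    outer loop
      vertex 7.042 11.909 0.000
      vertex 3.000 11.196 0.000
      vertex 3.000 11.196 29.000
    endloop
  endfacet
  facet normal -0.1737 0.9848 0.0000
    outer loop
      vertex 7.042 11.909 0.000
      vertex 3.000 11.196 29.000
      vertex 7.042 11.909 29.000
    endloop
  endfacet
  facet normal -0.7661 0.6428 0.0000
    outer loop
      vertex 3.000 11.196 0.000
      vertex 0.362 8.052 0.000
      vertex 0.362 8.052 29.000
    endloop
  endfacet
  facet normal -0.7661 0.6428 0.0000
    outer loop
      vertex 3.000 11.196 0.000
      vertex 0.362 8.052 29.000
      vertex 3.000 11.196 29.000
    endloop
  endfacet
  facet normal -1.0000 0.0000 0.0000
    outer loop
      vertex 0.362 8.052 0.000
      vertex 0.362 3.948 0.000
      vertex 0.362 3.948 29.000
    endloop
  endfacet
  facet normal -1.0000 0.0000 0.0000
    outer loop
      vertex 0.362 8.052 0.000
      vertex 0.362 3.948 29.000
      vertex 0.362 8.052 29.000
    endloop
  endfacet
  facet normal -0.7661 -0.6428 0.0000
    outer loop
      vertex 0.362 3.948 0.000
      vertex 3.000 0.804 0.000
      vertex 3.000 0.804 29.000
    endloop
  endfacet
  facet normal -0.7661 -0.6428 0.0000
    outer loop
      vertex 0.362 3.948 0.000
      vertex 3.000 0.804 29.000
      vertex 0.362 3.948 29.000
    endloop
  endfacet
  facet normal -0.1737 -0.9848 0.0000
    outer loop
      vertex 3.000 0.804 0.000
      vertex 7.042 0.091 0.000
      vertex 7.042 0.091 29.000
    endloop
  endfacet
  facet normal -0.1737 -0.9848 0.0000
    outer loop
      vertex 3.000 0.804 0.000
      vertex 7.042 0.091 29.000
      vertex 3.000 0.804 29.000
    endloop
  endfacet
  facet normal 0.5000 -0.8660 0.0000
    outer loop
      vertex 7.042 0.091 0.000
      vertex 10.596 2.143 0.000
      vertex 10.596 2.143 29.000
    endloop
  endfacet
  facet normal 0.5000 -0.8660 0.0000
    outer loop
      vertex 7.042 0.091 0.000
      vertex 10.596 2.143 29.000
      vertex 7.042 0.091 29.000
    endloop
  endfacet
  facet normal 0.9397 -0.3421 0.0000
    outer loop
      vertex 10.596 2.143 0.000
      vertex 12.000 6.000 0.000
      vertex 12.000 6.000 29.000
    endloop
  endfacet
  facet normal 0.9397 -0.3421 0.0000
    outer loop
      vertex 10.596 2.143 0.000
      vertex 12.000 6.000 29.000
      vertex 10.596 2.143 29.000
    endloop
  endfacet
endsolid part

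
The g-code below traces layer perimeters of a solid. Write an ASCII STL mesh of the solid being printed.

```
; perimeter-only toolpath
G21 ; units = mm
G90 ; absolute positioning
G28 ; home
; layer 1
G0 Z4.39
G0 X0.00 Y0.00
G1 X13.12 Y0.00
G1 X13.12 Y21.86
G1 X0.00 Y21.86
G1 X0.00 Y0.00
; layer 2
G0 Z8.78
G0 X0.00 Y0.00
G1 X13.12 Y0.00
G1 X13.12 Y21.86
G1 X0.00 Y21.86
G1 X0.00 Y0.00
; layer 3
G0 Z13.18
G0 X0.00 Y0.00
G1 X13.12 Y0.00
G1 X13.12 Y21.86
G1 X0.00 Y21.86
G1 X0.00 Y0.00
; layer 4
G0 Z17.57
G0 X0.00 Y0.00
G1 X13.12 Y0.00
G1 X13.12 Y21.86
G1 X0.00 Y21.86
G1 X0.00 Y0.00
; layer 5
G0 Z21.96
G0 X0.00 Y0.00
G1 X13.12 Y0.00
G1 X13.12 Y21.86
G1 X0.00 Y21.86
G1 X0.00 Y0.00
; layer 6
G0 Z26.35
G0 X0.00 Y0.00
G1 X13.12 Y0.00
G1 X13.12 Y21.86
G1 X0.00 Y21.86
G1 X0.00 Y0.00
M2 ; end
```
solid part
  facet normal 0.0000 0.0000 -1.0000
    outer loop
      vertex 13.12 21.86 0.00
      vertex 13.12 0.00 0.00
      vertex 0.00 0.00 0.00
    endloop
  endfacet
  facet normal 0.0000 0.0000 -1.0000
    outer loop
      vertex 0.00 21.86 0.00
      vertex 13.12 21.86 0.00
      vertex 0.00 0.00 0.00
    endloop
  endfacet
  facet normal 0.0000 0.0000 1.0000
    outer loop
      vertex 0.00 0.00 26.35
      vertex 13.12 0.00 26.35
      vertex 13.12 21.86 26.35
    endloop
  endfacet
  facet normal 0.0000 0.0000 1.0000
    outer loop
      vertex 0.00 0.00 26.35
      vertex 13.12 21.86 26.35
      vertex 0.00 21.86 26.35
    endloop
  endfacet
  facet normal 0.0000 -1.0000 0.0000
    outer loop
      vertex 0.00 0.00 0.00
      vertex 13.12 0.00 0.00
      vertex 13.12 0.00 26.35
    endloop
  endfacet
  facet normal 0.0000 -1.0000 0.0000
    outer loop
      vertex 0.00 0.00 0.00
      vertex 13.12 0.00 26.35
      vertex 0.00 0.00 26.35
    endloop
  endfacet
  facet normal 0.0000 1.0000 0.0000
    outer loop
      vertex 13.12 21.86 26.35
      vertex 13.12 21.86 0.00
      vertex 0.00 21.86 0.00
    endloop
  endfacet
  facet normal 0.0000 1.0000 0.0000
    outer loop
      vertex 0.00 21.86 26.35
      vertex 13.12 21.86 26.35
      vertex 0.00 21.86 0.00
    endloop
  endfacet
  facet normal -1.0000 0.0000 0.0000
    outer loop
      vertex 0.00 21.86 26.35
      vertex 0.00 21.86 0.00
      vertex 0.00 0.00 0.00
    endloop
  endfacet
  facet normal -1.0000 0.0000 0.0000
    outer loop
      vertex 0.00 0.00 26.35
      vertex 0.00 21.86 26.35
      vertex 0.00 0.00 0.00
    endloop
  endfacet
  facet normal 1.0000 0.0000 0.0000
    outer loop
      vertex 13.12 0.00 0.00
      vertex 13.12 21.86 0.00
      vertex 13.12 21.86 26.35
    endloop
  endfacet
  facet normal 1.0000 0.0000 0.0000
    outer loop
      vertex 13.12 0.00 0.00
      vertex 13.12 21.86 26.35
      vertex 13.12 0.00 26.35
    endloop
  endfacet
endsolid part

The G0 Z moves step by Δz≈4.39 mm. Every layer's G1 loop is the same polygon, so the solid is a straight extrusion of it from z=0 to z≈26.4. Closing with flat bottom and top caps and triangulating gives 12 facets — a rectangular box, roughly 13.1 × 21.9 mm footprint and 26.4 mm tall.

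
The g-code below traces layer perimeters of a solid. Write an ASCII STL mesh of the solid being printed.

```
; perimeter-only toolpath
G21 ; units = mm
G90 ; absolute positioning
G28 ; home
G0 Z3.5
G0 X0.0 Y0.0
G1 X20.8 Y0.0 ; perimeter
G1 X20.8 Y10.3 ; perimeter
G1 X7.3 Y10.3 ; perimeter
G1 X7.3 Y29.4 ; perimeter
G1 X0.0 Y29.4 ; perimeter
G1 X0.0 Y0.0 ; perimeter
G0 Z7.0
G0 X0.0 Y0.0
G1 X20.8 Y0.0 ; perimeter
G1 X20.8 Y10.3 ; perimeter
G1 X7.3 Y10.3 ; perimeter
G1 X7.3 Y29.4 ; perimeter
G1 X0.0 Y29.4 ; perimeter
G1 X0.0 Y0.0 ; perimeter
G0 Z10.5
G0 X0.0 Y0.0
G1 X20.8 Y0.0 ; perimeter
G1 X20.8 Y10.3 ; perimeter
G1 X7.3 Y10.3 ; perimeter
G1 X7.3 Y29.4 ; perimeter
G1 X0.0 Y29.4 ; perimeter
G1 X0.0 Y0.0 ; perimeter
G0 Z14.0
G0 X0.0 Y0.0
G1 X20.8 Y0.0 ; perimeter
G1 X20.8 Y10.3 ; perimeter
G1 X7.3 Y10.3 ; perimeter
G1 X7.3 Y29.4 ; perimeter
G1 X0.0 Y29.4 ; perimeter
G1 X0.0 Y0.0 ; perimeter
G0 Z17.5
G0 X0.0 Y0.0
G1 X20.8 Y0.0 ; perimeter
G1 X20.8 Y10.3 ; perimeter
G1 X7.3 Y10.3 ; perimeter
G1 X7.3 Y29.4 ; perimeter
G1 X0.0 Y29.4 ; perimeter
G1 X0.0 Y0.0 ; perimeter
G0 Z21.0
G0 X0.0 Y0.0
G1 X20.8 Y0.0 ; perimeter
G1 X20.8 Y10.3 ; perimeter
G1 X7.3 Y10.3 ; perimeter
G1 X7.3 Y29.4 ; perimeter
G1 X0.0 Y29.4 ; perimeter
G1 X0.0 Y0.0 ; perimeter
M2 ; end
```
solid part
  facet normal 0.0000 0.0000 -1.0000
    outer loop
      vertex 20.8 10.3 0.0
      vertex 20.8 0.0 0.0
      vertex 0.0 0.0 0.0
    endloop
  endfacet
  facet normal 0.0000 0.0000 -1.0000
    outer loop
      vertex 7.3 10.3 0.0
      vertex 20.8 10.3 0.0
      vertex 0.0 0.0 0.0
    endloop
  endfacet
  facet normal 0.0000 0.0000 -1.0000
    outer loop
      vertex 7.3 29.4 0.0
      vertex 7.3 10.3 0.0
      vertex 0.0 0.0 0.0
    endloop
  endfacet
  facet normal 0.0000 0.0000 -1.0000
    outer loop
      vertex 0.0 29.4 0.0
      vertex 7.3 29.4 0.0
      vertex 0.0 0.0 0.0
    endloop
  endfacet
  facet normal 0.0000 0.0000 1.0000
    outer loop
      vertex 0.0 0.0 21.0
      vertex 20.8 0.0 21.0
      vertex 20.8 10.3 21.0
    endloop
  endfacet
  facet normal 0.0000 0.0000 1.0000
    outer loop
      vertex 0.0 0.0 21.0
      vertex 20.8 10.3 21.0
      vertex 7.3 10.3 21.0
    endloop
  endfacet
  facet normal 0.0000 0.0000 1.0000
    outer loop
      vertex 0.0 0.0 21.0
      vertex 7.3 10.3 21.0
      vertex 7.3 29.4 21.0
    endloop
  endfacet
  facet normal 0.0000 0.0000 1.0000
    outer loop
      vertex 0.0 0.0 21.0
      vertex 7.3 29.4 21.0
      vertex 0.0 29.4 21.0
    endloop
  endfacet
  facet normal 0.0000 -1.0000 0.0000
    outer loop
      vertex 0.0 0.0 0.0
      vertex 20.8 0.0 0.0
      vertex 20.8 0.0 21.0
    endloop
  endfacet
  facet normal 0.0000 -1.0000 0.0000
    outer loop
      vertex 0.0 0.0 0.0
      vertex 20.8 0.0 21.0
      vertex 0.0 0.0 21.0
    endloop
  endfacet
  facet normal 1.0000 0.0000 0.0000
    outer loop
      vertex 20.8 0.0 0.0
      vertex 20.8 10.3 0.0
      vertex 20.8 10.3 21.0
    endloop
  endfacet
  facet normal 1.0000 0.0000 0.0000
    outer loop
      vertex 20.8 0.0 0.0
      vertex 20.8 10.3 21.0
      vertex 20.8 0.0 21.0
    endloop
  endfacet
  facet normal 0.0000 1.0000 0.0000
    outer loop
      vertex 20.8 10.3 0.0
      vertex 7.3 10.3 0.0
      vertex 7.3 10.3 21.0
    endloop
  endfacet
  facet normal 0.0000 1.0000 0.0000
    outer loop
      vertex 20.8 10.3 0.0
      vertex 7.3 10.3 21.0
      vertex 20.8 10.3 21.0
    endloop
  endfacet
  facet normal 1.0000 0.0000 0.0000
    outer loop
      vertex 7.3 10.3 0.0
      vertex 7.3 29.4 0.0
      vertex 7.3 29.4 21.0
    endloop
  endfacet
  facet normal 1.0000 0.0000 0.0000
    outer loop
      vertex 7.3 10.3 0.0
      vertex 7.3 29.4 21.0
      vertex 7.3 10.3 21.0
    endloop
  endfacet
  facet normal 0.0000 1.0000 0.0000
    outer loop
      vertex 7.3 29.4 0.0
      vertex 0.0 29.4 0.0
      vertex 0.0 29.4 21.0
    endloop
  endfacet
  facet normal 0.0000 1.0000 0.0000
    outer loop
      vertex 7.3 29.4 0.0
      vertex 0.0 29.4 21.0
      vertex 7.3 29.4 21.0
    endloop
  endfacet
  facet normal -1.0000 0.0000 0.0000
    outer loop
      vertex 0.0 29.4 0.0
      vertex 0.0 0.0 0.0
      vertex 0.0 0.0 21.0
    endloop
  endfacet
  facet normal -1.0000 0.0000 0.0000
    outer loop
      vertex 0.0 29.4 0.0
      vertex 0.0 0.0 21.0
      vertex 0.0 29.4 21.0
    endloop
  endfacet
endsolid part

The G0 Z moves step by Δz≈3.5 mm. Every layer's G1 loop is the same polygon, so the solid is a straight extrusion of it from z=0 to z≈21. Closing with flat bottom and top caps and triangulating gives 20 facets — an L-shaped prism: outer 20.8 × 29.4 mm, arm thicknesses ≈ 10.3 mm (horizontal) and 7.3 mm (vertical), extruded 21 mm in z.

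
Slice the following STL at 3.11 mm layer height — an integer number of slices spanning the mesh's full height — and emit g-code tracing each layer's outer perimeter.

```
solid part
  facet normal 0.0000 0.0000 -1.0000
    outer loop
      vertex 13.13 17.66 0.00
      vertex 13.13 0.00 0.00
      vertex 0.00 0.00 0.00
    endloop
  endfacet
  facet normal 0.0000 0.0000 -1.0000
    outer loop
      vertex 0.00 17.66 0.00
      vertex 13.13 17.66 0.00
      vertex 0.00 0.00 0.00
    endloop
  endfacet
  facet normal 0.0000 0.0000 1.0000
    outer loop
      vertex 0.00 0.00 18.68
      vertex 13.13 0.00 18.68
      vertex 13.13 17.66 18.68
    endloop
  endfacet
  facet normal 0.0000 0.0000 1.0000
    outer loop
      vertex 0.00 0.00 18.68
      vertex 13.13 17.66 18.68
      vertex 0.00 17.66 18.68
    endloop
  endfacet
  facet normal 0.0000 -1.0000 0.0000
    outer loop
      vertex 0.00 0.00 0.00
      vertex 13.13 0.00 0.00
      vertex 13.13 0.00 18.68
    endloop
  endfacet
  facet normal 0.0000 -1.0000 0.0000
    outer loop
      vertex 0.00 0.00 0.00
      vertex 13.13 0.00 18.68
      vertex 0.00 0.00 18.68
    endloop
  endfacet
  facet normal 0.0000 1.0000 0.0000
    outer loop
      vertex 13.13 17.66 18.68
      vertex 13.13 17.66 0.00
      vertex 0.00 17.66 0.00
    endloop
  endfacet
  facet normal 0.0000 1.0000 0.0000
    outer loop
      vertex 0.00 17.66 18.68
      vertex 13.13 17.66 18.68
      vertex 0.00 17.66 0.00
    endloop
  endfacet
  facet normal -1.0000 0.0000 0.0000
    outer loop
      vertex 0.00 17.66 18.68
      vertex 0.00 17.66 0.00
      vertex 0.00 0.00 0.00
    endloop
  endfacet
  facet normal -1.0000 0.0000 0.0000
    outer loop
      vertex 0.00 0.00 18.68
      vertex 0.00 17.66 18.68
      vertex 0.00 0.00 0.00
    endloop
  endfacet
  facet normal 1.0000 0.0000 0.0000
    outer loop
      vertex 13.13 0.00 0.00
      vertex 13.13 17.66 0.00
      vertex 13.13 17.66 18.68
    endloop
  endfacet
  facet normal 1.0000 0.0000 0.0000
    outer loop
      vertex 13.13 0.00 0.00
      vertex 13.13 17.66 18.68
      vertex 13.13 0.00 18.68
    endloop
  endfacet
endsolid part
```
; perimeter-only toolpath
G21 ; units = mm
G90 ; absolute positioning
G28 ; home
; layer 1
G0 Z3.11
G0 X0.00 Y0.00
G1 X13.13 Y0.00
G1 X13.13 Y17.66
G1 X0.00 Y17.66
G1 X0.00 Y0.00
; layer 2
G0 Z6.23
G0 X0.00 Y0.00
G1 X13.13 Y0.00
G1 X13.13 Y17.66
G1 X0.00 Y17.66
G1 X0.00 Y0.00
; layer 3
G0 Z9.34
G0 X0.00 Y0.00
G1 X13.13 Y0.00
G1 X13.13 Y17.66
G1 X0.00 Y17.66
G1 X0.00 Y0.00
; layer 4
G0 Z12.45
G0 X0.00 Y0.00
G1 X13.13 Y0.00
G1 X13.13 Y17.66
G1 X0.00 Y17.66
G1 X0.00 Y0.00
; layer 5
G0 Z15.57
G0 X0.00 Y0.00
G1 X13.13 Y0.00
G1 X13.13 Y17.66
G1 X0.00 Y17.66
G1 X0.00 Y0.00
; layer 6
G0 Z18.68
G0 X0.00 Y0.00
G1 X13.13 Y0.00
G1 X13.13 Y17.66
G1 X0.00 Y17.66
G1 X0.00 Y0.00
M2 ; end

The solid is a rectangular box, roughly 13.1 × 17.7 mm footprint and 18.7 mm tall. Slicing at Δz = 3.11 mm — 6 equal slices spanning the solid's height, so layer i sits at z = i·h/6 — gives 6 non-empty perimeters. Each is a 4-segment closed polygon; G0 lifts to the layer z and rapids to the start vertex, then G1 traces the edges.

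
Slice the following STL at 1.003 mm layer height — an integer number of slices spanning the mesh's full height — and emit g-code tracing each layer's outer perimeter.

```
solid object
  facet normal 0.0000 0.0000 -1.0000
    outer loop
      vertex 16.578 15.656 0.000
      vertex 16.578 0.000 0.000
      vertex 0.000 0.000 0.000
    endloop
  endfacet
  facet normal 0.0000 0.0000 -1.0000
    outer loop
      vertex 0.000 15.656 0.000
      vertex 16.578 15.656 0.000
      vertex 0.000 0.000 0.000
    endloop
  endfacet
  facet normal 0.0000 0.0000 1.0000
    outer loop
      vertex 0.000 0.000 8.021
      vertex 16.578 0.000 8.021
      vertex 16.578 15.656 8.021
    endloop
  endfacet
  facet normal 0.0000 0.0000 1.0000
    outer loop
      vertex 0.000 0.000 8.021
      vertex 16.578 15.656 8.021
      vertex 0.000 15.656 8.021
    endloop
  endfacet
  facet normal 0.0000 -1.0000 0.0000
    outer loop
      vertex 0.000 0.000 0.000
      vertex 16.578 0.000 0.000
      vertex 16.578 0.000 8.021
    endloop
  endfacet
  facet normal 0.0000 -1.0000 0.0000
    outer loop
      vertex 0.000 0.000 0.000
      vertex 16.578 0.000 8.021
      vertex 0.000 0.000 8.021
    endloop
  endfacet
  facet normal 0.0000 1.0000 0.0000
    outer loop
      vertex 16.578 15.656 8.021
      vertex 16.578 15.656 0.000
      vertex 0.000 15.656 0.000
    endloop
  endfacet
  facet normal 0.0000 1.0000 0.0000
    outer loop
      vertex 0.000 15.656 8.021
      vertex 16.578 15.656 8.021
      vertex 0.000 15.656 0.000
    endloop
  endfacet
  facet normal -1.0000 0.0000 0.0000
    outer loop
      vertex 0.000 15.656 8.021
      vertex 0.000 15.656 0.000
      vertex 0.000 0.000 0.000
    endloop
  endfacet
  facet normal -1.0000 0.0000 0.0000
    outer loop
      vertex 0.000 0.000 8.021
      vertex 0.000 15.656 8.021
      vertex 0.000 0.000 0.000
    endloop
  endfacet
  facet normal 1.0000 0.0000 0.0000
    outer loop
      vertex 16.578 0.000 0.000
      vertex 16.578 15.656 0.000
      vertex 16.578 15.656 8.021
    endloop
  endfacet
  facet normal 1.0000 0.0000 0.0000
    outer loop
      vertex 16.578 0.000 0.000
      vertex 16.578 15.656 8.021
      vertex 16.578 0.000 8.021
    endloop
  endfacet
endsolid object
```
; perimeter-only toolpath
G21 ; units = mm
G90 ; absolute positioning
G28 ; home
; layer 1
G0 Z1.003
G0 X0.000 Y0.000
G1 X16.578 Y0.000
G1 X16.578 Y15.656
G1 X0.000 Y15.656
G1 X0.000 Y0.000
; layer 2
G0 Z2.005
G0 X0.000 Y0.000
G1 X16.578 Y0.000
G1 X16.578 Y15.656
G1 X0.000 Y15.656
G1 X0.000 Y0.000
; layer 3
G0 Z3.008
G0 X0.000 Y0.000
G1 X16.578 Y0.000
G1 X16.578 Y15.656
G1 X0.000 Y15.656
G1 X0.000 Y0.000
; layer 4
G0 Z4.011
G0 X0.000 Y0.000
G1 X16.578 Y0.000
G1 X16.578 Y15.656
G1 X0.000 Y15.656
G1 X0.000 Y0.000
; layer 5
G0 Z5.013
G0 X0.000 Y0.000
G1 X16.578 Y0.000
G1 X16.578 Y15.656
G1 X0.000 Y15.656
G1 X0.000 Y0.000
; layer 6
G0 Z6.016
G0 X0.000 Y0.000
G1 X16.578 Y0.000
G1 X16.578 Y15.656
G1 X0.000 Y15.656
G1 X0.000 Y0.000
; layer 7
G0 Z7.018
G0 X0.000 Y0.000
G1 X16.578 Y0.000
G1 X16.578 Y15.656
G1 X0.000 Y15.656
G1 X0.000 Y0.000
; layer 8
G0 Z8.021
G0 X0.000 Y0.000
G1 X16.578 Y0.000
G1 X16.578 Y15.656
G1 X0.000 Y15.656
G1 X0.000 Y0.000
M2 ; end

The solid is a rectangular box, roughly 16.6 × 15.7 mm footprint and 8.02 mm tall. Slicing at Δz = 1.003 mm — 8 equal slices spanning the solid's height, so layer i sits at z = i·h/8 — gives 8 non-empty perimeters. Each is a 4-segment closed polygon; G0 lifts to the layer z and rapids to the start vertex, then G1 traces the edges.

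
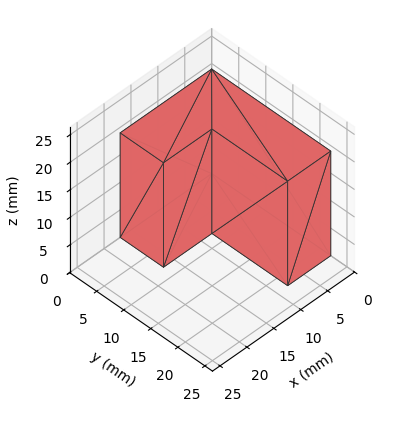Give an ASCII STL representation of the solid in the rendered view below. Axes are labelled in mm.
Reading the render: the shape is an L-shaped prism: outer 17 × 22 mm, arm thicknesses ≈ 8 mm (horizontal) and 8 mm (vertical), extruded 19 mm in z (dimensions read to the nearest mm from the axis ticks). For the STL, each face is triangulated and given an outward normal.

solid part
  facet normal 0.0000 0.0000 -1.0000
    outer loop
      vertex 17.00 8.00 0.00
      vertex 17.00 0.00 0.00
      vertex 0.00 0.00 0.00
    endloop
  endfacet
  facet normal 0.0000 0.0000 -1.0000
    outer loop
      vertex 8.00 8.00 0.00
      vertex 17.00 8.00 0.00
      vertex 0.00 0.00 0.00
    endloop
  endfacet
  facet normal 0.0000 0.0000 -1.0000
    outer loop
      vertex 8.00 22.00 0.00
      vertex 8.00 8.00 0.00
      vertex 0.00 0.00 0.00
    endloop
  endfacet
  facet normal 0.0000 0.0000 -1.0000
    outer loop
      vertex 0.00 22.00 0.00
      vertex 8.00 22.00 0.00
      vertex 0.00 0.00 0.00
    endloop
  endfacet
  facet normal 0.0000 0.0000 1.0000
    outer loop
      vertex 0.00 0.00 19.00
      vertex 17.00 0.00 19.00
      vertex 17.00 8.00 19.00
    endloop
  endfacet
  facet normal 0.0000 0.0000 1.0000
    outer loop
      vertex 0.00 0.00 19.00
      vertex 17.00 8.00 19.00
      vertex 8.00 8.00 19.00
    endloop
  endfacet
  facet normal 0.0000 0.0000 1.0000
    outer loop
      vertex 0.00 0.00 19.00
      vertex 8.00 8.00 19.00
      vertex 8.00 22.00 19.00
    endloop
  endfacet
  facet normal 0.0000 0.0000 1.0000
    outer loop
      vertex 0.00 0.00 19.00
      vertex 8.00 22.00 19.00
      vertex 0.00 22.00 19.00
    endloop
  endfacet
  facet normal 0.0000 -1.0000 0.0000
    outer loop
      vertex 0.00 0.00 0.00
      vertex 17.00 0.00 0.00
      vertex 17.00 0.00 19.00
    endloop
  endfacet
  facet normal 0.0000 -1.0000 0.0000
    outer loop
      vertex 0.00 0.00 0.00
      vertex 17.00 0.00 19.00
      vertex 0.00 0.00 19.00
    endloop
  endfacet
  facet normal 1.0000 0.0000 0.0000
    outer loop
      vertex 17.00 0.00 0.00
      vertex 17.00 8.00 0.00
      vertex 17.00 8.00 19.00
    endloop
  endfacet
  facet normal 1.0000 0.0000 0.0000
    outer loop
      vertex 17.00 0.00 0.00
      vertex 17.00 8.00 19.00
      vertex 17.00 0.00 19.00
    endloop
  endfacet
  facet normal 0.0000 1.0000 0.0000
    outer loop
      vertex 17.00 8.00 0.00
      vertex 8.00 8.00 0.00
      vertex 8.00 8.00 19.00
    endloop
  endfacet
  facet normal 0.0000 1.0000 0.0000
    outer loop
      vertex 17.00 8.00 0.00
      vertex 8.00 8.00 19.00
      vertex 17.00 8.00 19.00
    endloop
  endfacet
  facet normal 1.0000 0.0000 0.0000
    outer loop
      vertex 8.00 8.00 0.00
      vertex 8.00 22.00 0.00
      vertex 8.00 22.00 19.00
    endloop
  endfacet
  facet normal 1.0000 0.0000 0.0000
    outer loop
      vertex 8.00 8.00 0.00
      vertex 8.00 22.00 19.00
      vertex 8.00 8.00 19.00
    endloop
  endfacet
  facet normal 0.0000 1.0000 0.0000
    outer loop
      vertex 8.00 22.00 0.00
      vertex 0.00 22.00 0.00
      vertex 0.00 22.00 19.00
    endloop
  endfacet
  facet normal 0.0000 1.0000 0.0000
    outer loop
      vertex 8.00 22.00 0.00
      vertex 0.00 22.00 19.00
      vertex 8.00 22.00 19.00
    endloop
  endfacet
  facet normal -1.0000 0.0000 0.0000
    outer loop
      vertex 0.00 22.00 0.00
      vertex 0.00 0.00 0.00
      vertex 0.00 0.00 19.00
    endloop
  endfacet
  facet normal -1.0000 0.0000 0.0000
    outer loop
      vertex 0.00 22.00 0.00
      vertex 0.00 0.00 19.00
      vertex 0.00 22.00 19.00
    endloop
  endfacet
endsolid part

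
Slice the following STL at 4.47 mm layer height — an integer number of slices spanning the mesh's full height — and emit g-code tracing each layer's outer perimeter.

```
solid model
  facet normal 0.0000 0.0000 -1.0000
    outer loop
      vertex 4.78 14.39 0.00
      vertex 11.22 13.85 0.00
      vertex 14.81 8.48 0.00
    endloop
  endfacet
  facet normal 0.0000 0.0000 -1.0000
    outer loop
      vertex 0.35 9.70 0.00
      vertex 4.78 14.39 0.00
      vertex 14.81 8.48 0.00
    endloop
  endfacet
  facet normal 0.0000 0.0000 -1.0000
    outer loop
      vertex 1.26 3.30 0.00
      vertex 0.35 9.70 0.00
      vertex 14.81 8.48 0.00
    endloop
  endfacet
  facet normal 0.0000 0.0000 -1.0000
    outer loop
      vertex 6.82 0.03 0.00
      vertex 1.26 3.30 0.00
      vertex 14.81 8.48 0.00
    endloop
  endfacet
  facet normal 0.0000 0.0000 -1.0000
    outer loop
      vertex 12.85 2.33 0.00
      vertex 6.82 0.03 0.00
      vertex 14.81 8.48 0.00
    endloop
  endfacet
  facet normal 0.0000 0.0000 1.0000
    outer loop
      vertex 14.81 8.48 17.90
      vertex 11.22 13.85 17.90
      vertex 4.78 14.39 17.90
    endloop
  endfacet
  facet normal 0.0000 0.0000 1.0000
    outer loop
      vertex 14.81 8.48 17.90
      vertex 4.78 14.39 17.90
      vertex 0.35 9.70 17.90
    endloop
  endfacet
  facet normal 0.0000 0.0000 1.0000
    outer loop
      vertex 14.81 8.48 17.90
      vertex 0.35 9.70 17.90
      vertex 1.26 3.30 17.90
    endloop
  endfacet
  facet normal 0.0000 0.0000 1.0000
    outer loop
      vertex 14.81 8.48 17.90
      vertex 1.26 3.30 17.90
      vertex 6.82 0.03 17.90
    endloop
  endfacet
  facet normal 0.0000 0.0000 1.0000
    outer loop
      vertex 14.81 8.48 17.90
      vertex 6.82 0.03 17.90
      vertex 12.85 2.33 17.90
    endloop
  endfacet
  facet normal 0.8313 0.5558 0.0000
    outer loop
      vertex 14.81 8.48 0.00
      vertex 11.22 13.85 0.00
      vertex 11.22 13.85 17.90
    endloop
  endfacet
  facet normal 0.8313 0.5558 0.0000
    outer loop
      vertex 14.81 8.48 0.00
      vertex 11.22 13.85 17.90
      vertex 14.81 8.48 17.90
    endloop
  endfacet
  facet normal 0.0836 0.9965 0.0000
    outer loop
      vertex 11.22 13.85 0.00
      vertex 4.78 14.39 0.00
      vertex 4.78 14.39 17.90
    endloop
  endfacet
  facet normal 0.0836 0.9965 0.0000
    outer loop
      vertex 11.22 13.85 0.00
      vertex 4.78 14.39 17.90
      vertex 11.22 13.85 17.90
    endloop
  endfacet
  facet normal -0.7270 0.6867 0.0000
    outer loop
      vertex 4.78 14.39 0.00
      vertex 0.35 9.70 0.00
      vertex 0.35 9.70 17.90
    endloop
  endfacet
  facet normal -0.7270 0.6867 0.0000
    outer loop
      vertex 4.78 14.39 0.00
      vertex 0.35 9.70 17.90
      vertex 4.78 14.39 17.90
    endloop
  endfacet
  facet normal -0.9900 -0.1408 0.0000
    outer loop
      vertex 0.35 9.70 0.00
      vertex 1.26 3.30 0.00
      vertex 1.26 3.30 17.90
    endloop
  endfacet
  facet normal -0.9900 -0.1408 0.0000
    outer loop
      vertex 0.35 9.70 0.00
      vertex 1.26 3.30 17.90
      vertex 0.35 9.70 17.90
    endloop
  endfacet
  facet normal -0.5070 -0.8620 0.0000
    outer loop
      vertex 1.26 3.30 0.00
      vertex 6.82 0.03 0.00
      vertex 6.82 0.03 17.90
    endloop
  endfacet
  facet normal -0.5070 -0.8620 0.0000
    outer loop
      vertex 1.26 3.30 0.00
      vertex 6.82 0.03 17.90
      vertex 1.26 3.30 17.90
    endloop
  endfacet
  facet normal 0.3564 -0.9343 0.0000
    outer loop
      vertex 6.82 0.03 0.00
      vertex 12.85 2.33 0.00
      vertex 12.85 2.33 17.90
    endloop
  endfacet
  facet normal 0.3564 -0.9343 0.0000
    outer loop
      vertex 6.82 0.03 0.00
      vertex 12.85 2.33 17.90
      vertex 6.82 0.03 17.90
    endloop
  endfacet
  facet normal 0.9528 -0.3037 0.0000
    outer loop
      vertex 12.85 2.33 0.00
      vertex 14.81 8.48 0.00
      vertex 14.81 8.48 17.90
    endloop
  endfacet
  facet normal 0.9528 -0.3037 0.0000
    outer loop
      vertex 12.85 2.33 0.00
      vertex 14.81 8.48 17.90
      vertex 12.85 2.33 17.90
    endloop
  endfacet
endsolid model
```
; perimeter-only toolpath
G21 ; units = mm
G90 ; absolute positioning
G28 ; home
; layer 1
G0 Z4.47
G0 X14.81 Y8.48
G1 X11.22 Y13.85
G1 X4.78 Y14.39
G1 X0.35 Y9.70
G1 X1.26 Y3.30
G1 X6.82 Y0.03
G1 X12.85 Y2.33
G1 X14.81 Y8.48
; layer 2
G0 Z8.95
G0 X14.81 Y8.48
G1 X11.22 Y13.85
G1 X4.78 Y14.39
G1 X0.35 Y9.70
G1 X1.26 Y3.30
G1 X6.82 Y0.03
G1 X12.85 Y2.33
G1 X14.81 Y8.48
; layer 3
G0 Z13.42
G0 X14.81 Y8.48
G1 X11.22 Y13.85
G1 X4.78 Y14.39
G1 X0.35 Y9.70
G1 X1.26 Y3.30
G1 X6.82 Y0.03
G1 X12.85 Y2.33
G1 X14.81 Y8.48
; layer 4
G0 Z17.90
G0 X14.81 Y8.48
G1 X11.22 Y13.85
G1 X4.78 Y14.39
G1 X0.35 Y9.70
G1 X1.26 Y3.30
G1 X6.82 Y0.03
G1 X12.85 Y2.33
G1 X14.81 Y8.48
M2 ; end

The solid is a regular 7-sided prism (a cylinder approximated with 7 flat sides), circumscribed radius ≈ 7.44 mm, height ≈ 17.9 mm. Slicing at Δz = 4.47 mm — 4 equal slices spanning the solid's height, so layer i sits at z = i·h/4 — gives 4 non-empty perimeters. Each is a 7-segment closed polygon; G0 lifts to the layer z and rapids to the start vertex, then G1 traces the edges.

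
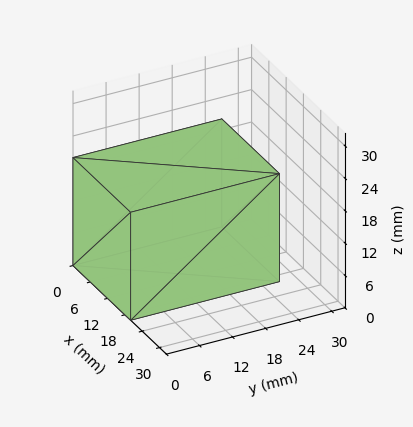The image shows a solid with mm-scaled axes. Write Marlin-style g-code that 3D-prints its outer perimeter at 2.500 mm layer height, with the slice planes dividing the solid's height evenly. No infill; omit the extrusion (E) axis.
Reading the render: the shape is a rectangular box, roughly 20 × 27 mm footprint and 20 mm tall (dimensions read to the nearest mm from the axis ticks). For the g-code, the solid's height is divided into equal slices at the stated Δz and each level perimeter traced with G1 moves after a G0 lift.

; perimeter-only toolpath
G21 ; units = mm
G90 ; absolute positioning
G28 ; home
; layer 1
G0 Z2.500
G0 X0.000 Y0.000
G1 X20.000 Y0.000
G1 X20.000 Y27.000
G1 X0.000 Y27.000
G1 X0.000 Y0.000
; layer 2
G0 Z5.000
G0 X0.000 Y0.000
G1 X20.000 Y0.000
G1 X20.000 Y27.000
G1 X0.000 Y27.000
G1 X0.000 Y0.000
; layer 3
G0 Z7.500
G0 X0.000 Y0.000
G1 X20.000 Y0.000
G1 X20.000 Y27.000
G1 X0.000 Y27.000
G1 X0.000 Y0.000
; layer 4
G0 Z10.000
G0 X0.000 Y0.000
G1 X20.000 Y0.000
G1 X20.000 Y27.000
G1 X0.000 Y27.000
G1 X0.000 Y0.000
; layer 5
G0 Z12.500
G0 X0.000 Y0.000
G1 X20.000 Y0.000
G1 X20.000 Y27.000
G1 X0.000 Y27.000
G1 X0.000 Y0.000
; layer 6
G0 Z15.000
G0 X0.000 Y0.000
G1 X20.000 Y0.000
G1 X20.000 Y27.000
G1 X0.000 Y27.000
G1 X0.000 Y0.000
; layer 7
G0 Z17.500
G0 X0.000 Y0.000
G1 X20.000 Y0.000
G1 X20.000 Y27.000
G1 X0.000 Y27.000
G1 X0.000 Y0.000
; layer 8
G0 Z20.000
G0 X0.000 Y0.000
G1 X20.000 Y0.000
G1 X20.000 Y27.000
G1 X0.000 Y27.000
G1 X0.000 Y0.000
M2 ; end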